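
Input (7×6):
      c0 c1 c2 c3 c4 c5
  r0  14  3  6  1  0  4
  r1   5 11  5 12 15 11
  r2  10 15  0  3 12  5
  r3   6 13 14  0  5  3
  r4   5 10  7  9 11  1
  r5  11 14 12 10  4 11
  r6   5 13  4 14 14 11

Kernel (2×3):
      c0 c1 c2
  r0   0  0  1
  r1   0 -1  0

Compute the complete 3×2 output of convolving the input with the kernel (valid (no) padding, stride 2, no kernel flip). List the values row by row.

-5 -12
-13 12
-7 1

Output[0,0]: The receptive field on the input at this output position is [14 3 6 / 5 11 5]. Elementwise product with the kernel and sum: 6·1 + 11·-1.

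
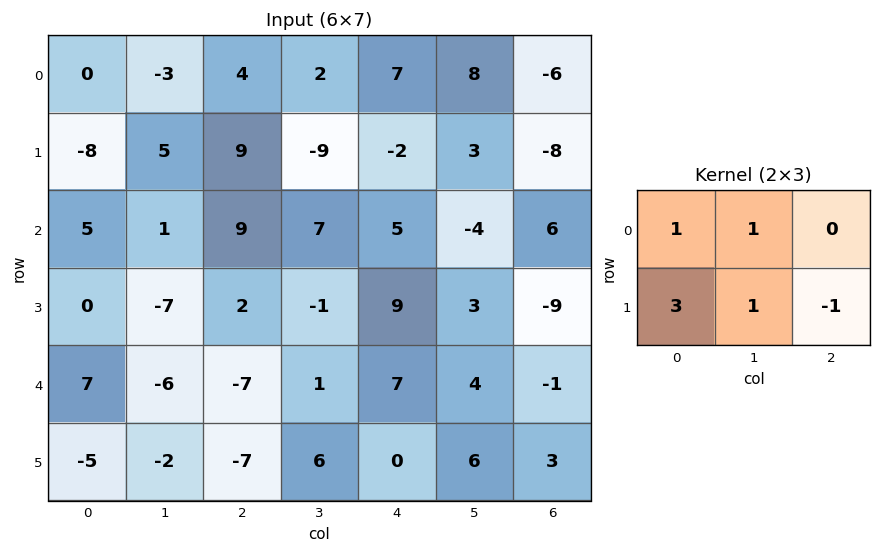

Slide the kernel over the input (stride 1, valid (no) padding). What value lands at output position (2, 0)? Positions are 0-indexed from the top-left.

-3

The receptive field on the input at this output position is [5 1 9 / 0 -7 2]. Elementwise product with the kernel and sum: 5·1 + 1·1 + 0·3 + -7·1 + 2·-1.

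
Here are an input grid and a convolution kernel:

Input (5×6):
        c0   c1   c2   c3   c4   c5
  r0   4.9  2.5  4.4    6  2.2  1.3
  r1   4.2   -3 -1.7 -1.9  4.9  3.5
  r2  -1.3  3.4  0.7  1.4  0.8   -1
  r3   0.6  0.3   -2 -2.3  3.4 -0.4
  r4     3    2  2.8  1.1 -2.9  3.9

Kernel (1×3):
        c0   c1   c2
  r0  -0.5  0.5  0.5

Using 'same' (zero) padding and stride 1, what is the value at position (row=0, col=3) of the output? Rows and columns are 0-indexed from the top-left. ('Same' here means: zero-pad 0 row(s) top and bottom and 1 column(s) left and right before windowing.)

The receptive field on the zero-padded input at this output position is [4.4 6 2.2]. Elementwise product with the kernel and sum: 4.4·-0.5 + 6·0.5 + 2.2·0.5.

1.9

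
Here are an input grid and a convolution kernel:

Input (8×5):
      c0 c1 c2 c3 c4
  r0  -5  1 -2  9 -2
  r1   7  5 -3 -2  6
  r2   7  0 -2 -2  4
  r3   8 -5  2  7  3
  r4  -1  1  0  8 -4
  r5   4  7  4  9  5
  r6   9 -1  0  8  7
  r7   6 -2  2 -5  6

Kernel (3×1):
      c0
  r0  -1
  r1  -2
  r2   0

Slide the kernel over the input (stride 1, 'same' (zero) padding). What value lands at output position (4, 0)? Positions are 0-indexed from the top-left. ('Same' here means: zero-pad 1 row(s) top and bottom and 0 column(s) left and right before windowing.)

-6

The receptive field on the zero-padded input at this output position is [8 / -1 / 4]. Elementwise product with the kernel and sum: 8·-1 + -1·-2.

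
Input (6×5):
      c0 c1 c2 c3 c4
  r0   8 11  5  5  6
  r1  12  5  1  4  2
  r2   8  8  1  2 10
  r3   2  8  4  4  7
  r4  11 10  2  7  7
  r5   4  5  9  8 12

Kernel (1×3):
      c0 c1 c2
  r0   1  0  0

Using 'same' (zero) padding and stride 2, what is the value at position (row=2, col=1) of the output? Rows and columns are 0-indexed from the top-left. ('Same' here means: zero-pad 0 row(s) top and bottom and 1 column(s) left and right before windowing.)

10

The receptive field on the zero-padded input at this output position is [10 2 7]. Elementwise product with the kernel and sum: 10·1.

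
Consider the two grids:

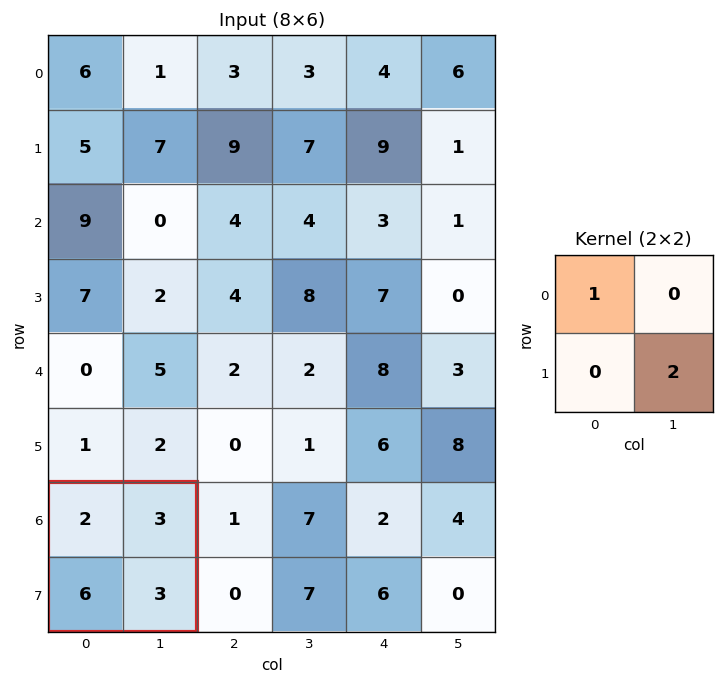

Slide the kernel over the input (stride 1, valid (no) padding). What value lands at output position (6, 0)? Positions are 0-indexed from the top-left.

The receptive field on the input at this output position is [2 3 / 6 3]. Elementwise product with the kernel and sum: 2·1 + 3·2.

8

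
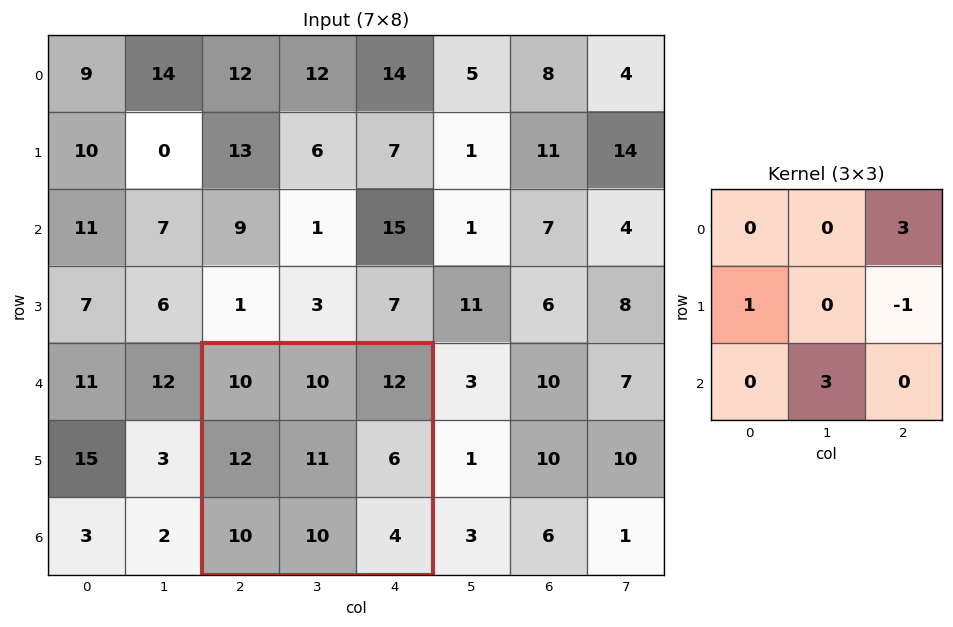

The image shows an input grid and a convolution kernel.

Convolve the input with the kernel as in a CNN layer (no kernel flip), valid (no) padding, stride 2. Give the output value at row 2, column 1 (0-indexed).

72

The receptive field on the input at this output position is [10 10 12 / 12 11 6 / 10 10 4]. Elementwise product with the kernel and sum: 12·3 + 12·1 + 6·-1 + 10·3.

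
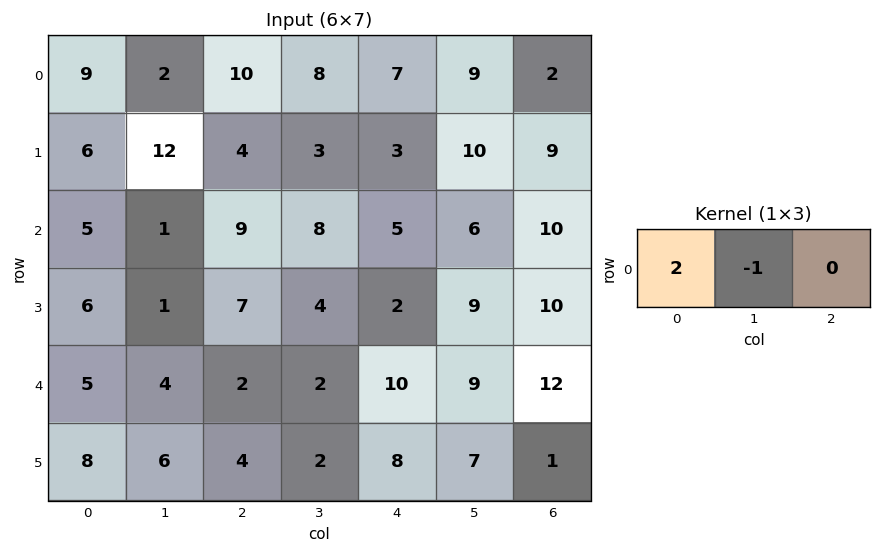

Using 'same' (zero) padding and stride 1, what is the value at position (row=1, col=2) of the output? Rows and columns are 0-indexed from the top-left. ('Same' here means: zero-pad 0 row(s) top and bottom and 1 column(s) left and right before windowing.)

20

The receptive field on the zero-padded input at this output position is [12 4 3]. Elementwise product with the kernel and sum: 12·2 + 4·-1.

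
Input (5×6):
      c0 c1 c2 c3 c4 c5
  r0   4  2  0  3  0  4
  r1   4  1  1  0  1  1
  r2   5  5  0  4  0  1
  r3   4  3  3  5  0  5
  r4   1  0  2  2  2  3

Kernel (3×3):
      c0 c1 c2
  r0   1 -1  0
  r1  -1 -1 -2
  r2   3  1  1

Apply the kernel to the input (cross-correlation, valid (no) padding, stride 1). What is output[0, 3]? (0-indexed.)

13

The receptive field on the input at this output position is [3 0 4 / 0 1 1 / 4 0 1]. Elementwise product with the kernel and sum: 3·1 + 0·-1 + 0·-1 + 1·-1 + 1·-2 + 4·3 + 0·1 + 1·1.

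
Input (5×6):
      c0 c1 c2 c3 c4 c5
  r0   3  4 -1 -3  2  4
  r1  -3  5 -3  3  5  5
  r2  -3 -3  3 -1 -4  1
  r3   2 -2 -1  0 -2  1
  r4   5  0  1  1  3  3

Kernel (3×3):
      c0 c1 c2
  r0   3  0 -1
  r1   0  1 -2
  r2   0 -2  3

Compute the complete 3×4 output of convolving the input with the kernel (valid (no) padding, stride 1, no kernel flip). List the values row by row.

Output[0,0]: The receptive field on the input at this output position is [3 4 -1 / -3 5 -3 / -3 -3 3]. Elementwise product with the kernel and sum: 3·3 + -1·-1 + 5·1 + -3·-2 + -3·-2 + 3·3.
Output[0,1]: The receptive field on the input at this output position is [4 -1 -3 / 5 -3 3 / -3 3 -1]. Elementwise product with the kernel and sum: 4·3 + -3·-1 + -3·1 + 3·-2 + 3·-2 + -1·3.

36 -3 -22 -7
-14 19 -13 5
-9 -8 24 -5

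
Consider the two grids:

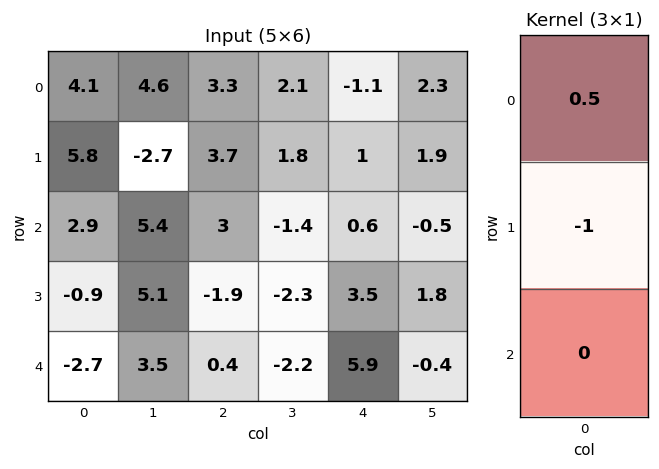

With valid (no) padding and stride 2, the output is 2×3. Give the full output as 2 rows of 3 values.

-3.75 -2.05 -1.55
2.35 3.4 -3.2

Output[0,0]: The receptive field on the input at this output position is [4.1 / 5.8 / 2.9]. Elementwise product with the kernel and sum: 4.1·0.5 + 5.8·-1.
Output[0,1]: The receptive field on the input at this output position is [3.3 / 3.7 / 3]. Elementwise product with the kernel and sum: 3.3·0.5 + 3.7·-1.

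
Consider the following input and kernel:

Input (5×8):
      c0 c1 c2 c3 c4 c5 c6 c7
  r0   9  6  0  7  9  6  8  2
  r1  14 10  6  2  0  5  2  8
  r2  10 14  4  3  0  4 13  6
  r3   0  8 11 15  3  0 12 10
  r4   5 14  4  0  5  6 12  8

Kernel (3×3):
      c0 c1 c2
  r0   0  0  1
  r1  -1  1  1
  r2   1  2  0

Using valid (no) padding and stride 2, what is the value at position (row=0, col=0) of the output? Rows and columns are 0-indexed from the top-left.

The receptive field on the input at this output position is [9 6 0 / 14 10 6 / 10 14 4]. Elementwise product with the kernel and sum: 0·1 + 14·-1 + 10·1 + 6·1 + 10·1 + 14·2.

40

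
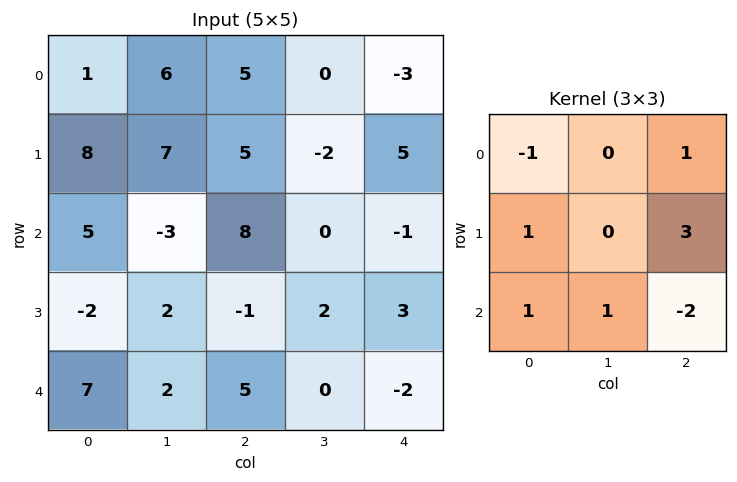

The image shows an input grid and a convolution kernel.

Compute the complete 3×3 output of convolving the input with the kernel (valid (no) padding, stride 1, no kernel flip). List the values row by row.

Output[0,0]: The receptive field on the input at this output position is [1 6 5 / 8 7 5 / 5 -3 8]. Elementwise product with the kernel and sum: 1·-1 + 5·1 + 8·1 + 5·3 + 5·1 + -3·1 + 8·-2.
Output[0,1]: The receptive field on the input at this output position is [6 5 0 / 7 5 -2 / -3 8 0]. Elementwise product with the kernel and sum: 6·-1 + 0·1 + 7·1 + -2·3 + -3·1 + 8·1 + 0·-2.

13 0 22
28 -15 0
-3 18 8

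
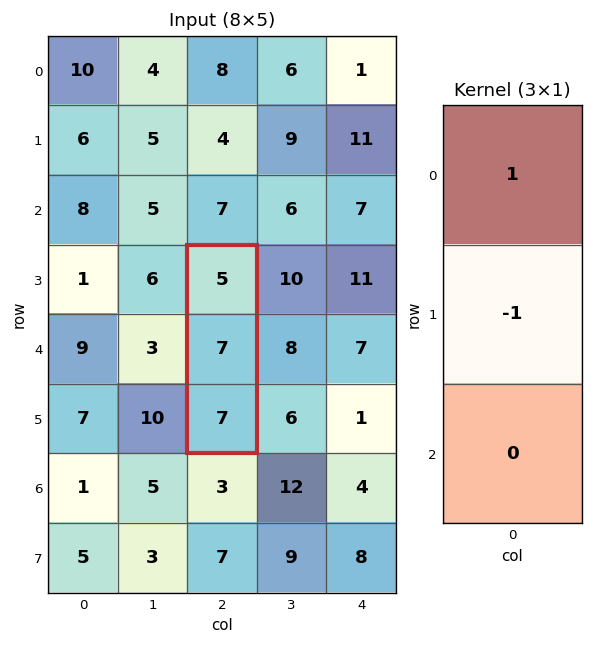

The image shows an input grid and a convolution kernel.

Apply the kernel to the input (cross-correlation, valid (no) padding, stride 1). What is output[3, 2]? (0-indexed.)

-2

The receptive field on the input at this output position is [5 / 7 / 7]. Elementwise product with the kernel and sum: 5·1 + 7·-1.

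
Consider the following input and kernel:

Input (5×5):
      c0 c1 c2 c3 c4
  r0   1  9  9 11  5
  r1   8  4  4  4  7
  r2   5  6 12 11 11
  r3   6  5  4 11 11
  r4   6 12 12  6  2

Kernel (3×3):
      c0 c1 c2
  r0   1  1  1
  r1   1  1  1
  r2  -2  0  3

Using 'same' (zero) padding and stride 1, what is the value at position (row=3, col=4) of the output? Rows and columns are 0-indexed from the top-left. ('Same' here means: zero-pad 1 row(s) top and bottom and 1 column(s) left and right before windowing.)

The receptive field on the zero-padded input at this output position is [11 11 0 / 11 11 0 / 6 2 0]. Elementwise product with the kernel and sum: 11·1 + 11·1 + 0·1 + 11·1 + 11·1 + 0·1 + 6·-2 + 0·3.

32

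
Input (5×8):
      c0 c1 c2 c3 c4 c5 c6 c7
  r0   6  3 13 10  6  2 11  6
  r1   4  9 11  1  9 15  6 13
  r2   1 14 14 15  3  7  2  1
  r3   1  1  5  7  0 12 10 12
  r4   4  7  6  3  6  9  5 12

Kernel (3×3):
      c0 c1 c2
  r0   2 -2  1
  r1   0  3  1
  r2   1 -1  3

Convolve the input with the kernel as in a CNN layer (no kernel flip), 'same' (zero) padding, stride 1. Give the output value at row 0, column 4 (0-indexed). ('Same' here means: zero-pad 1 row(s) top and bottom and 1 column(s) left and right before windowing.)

The receptive field on the zero-padded input at this output position is [0 0 0 / 10 6 2 / 1 9 15]. Elementwise product with the kernel and sum: 0·2 + 0·-2 + 0·1 + 6·3 + 2·1 + 1·1 + 9·-1 + 15·3.

57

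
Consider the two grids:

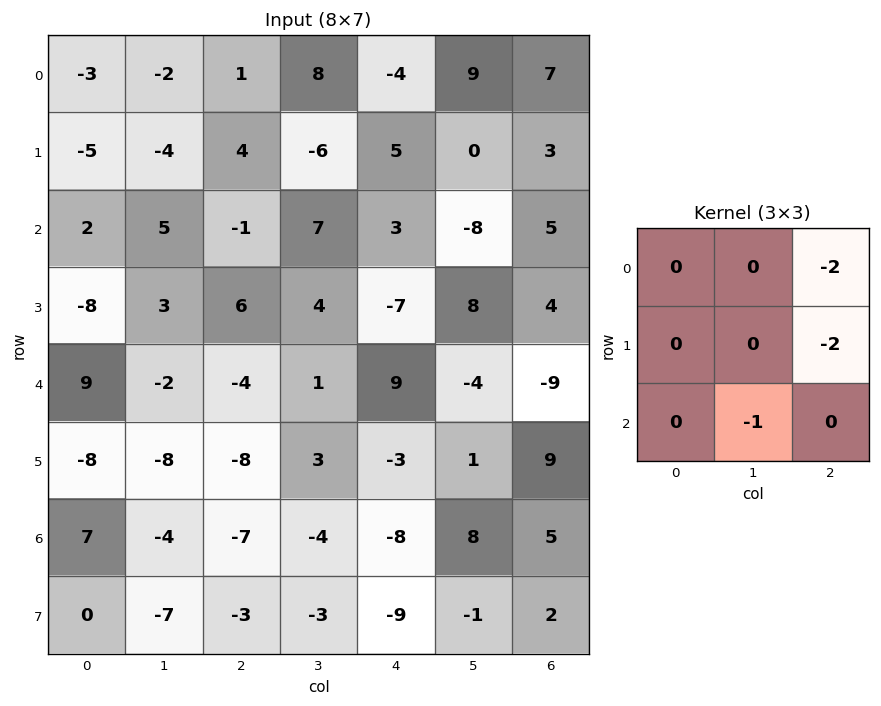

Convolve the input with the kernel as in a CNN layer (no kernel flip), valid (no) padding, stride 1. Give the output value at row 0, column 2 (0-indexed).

-9

The receptive field on the input at this output position is [1 8 -4 / 4 -6 5 / -1 7 3]. Elementwise product with the kernel and sum: -4·-2 + 5·-2 + 7·-1.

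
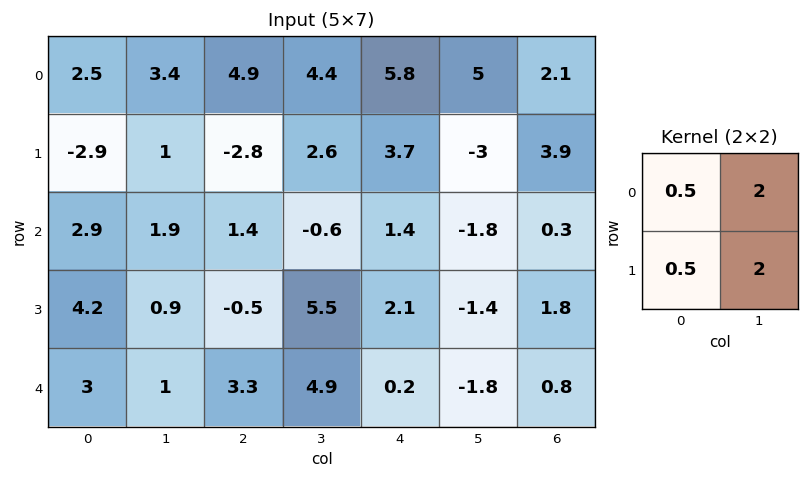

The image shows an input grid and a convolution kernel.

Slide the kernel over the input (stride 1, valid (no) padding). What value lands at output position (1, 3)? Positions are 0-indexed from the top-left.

11.2

The receptive field on the input at this output position is [2.6 3.7 / -0.6 1.4]. Elementwise product with the kernel and sum: 2.6·0.5 + 3.7·2 + -0.6·0.5 + 1.4·2.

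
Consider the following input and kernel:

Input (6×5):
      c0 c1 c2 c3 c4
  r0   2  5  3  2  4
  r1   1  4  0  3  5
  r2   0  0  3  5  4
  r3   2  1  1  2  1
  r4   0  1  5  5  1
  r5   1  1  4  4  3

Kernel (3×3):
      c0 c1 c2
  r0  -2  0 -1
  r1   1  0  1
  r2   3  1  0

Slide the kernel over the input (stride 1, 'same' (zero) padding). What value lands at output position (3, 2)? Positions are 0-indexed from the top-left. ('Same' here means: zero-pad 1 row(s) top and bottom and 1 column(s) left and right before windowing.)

The receptive field on the zero-padded input at this output position is [0 3 5 / 1 1 2 / 1 5 5]. Elementwise product with the kernel and sum: 0·-2 + 5·-1 + 1·1 + 2·1 + 1·3 + 5·1.

6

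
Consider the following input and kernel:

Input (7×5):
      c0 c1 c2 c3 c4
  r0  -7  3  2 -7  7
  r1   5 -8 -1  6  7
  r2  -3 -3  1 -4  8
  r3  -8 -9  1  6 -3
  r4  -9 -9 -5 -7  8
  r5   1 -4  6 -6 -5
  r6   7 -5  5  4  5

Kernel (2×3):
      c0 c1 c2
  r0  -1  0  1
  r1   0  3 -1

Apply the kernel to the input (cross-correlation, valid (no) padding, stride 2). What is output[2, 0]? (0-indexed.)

The receptive field on the input at this output position is [-9 -9 -5 / 1 -4 6]. Elementwise product with the kernel and sum: -9·-1 + -5·1 + -4·3 + 6·-1.

-14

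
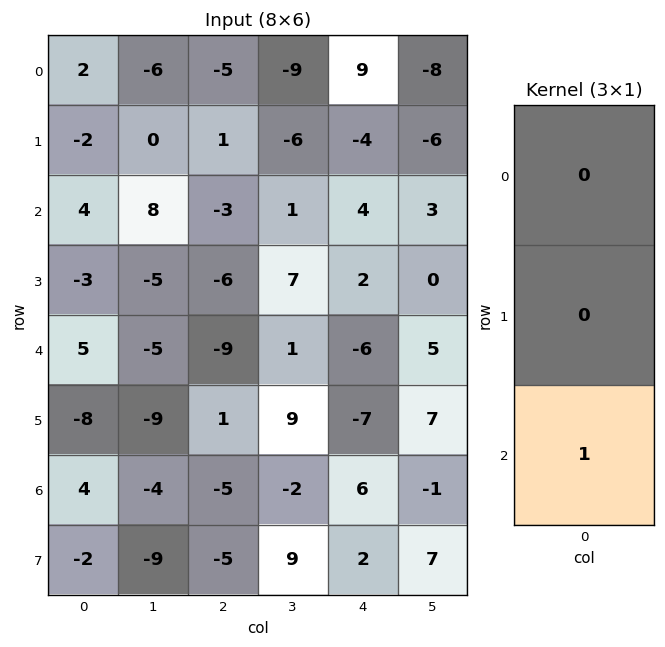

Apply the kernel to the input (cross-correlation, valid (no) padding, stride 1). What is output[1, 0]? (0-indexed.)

-3

The receptive field on the input at this output position is [-2 / 4 / -3]. Elementwise product with the kernel and sum: -3·1.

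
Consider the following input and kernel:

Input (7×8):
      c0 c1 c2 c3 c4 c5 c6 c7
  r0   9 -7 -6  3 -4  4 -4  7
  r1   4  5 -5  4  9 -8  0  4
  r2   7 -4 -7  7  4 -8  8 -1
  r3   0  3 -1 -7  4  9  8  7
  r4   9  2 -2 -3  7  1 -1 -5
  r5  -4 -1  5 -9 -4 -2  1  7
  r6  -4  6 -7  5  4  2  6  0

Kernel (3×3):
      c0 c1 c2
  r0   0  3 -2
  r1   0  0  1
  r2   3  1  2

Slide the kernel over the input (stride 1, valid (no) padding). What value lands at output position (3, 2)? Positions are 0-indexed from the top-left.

The receptive field on the input at this output position is [-1 -7 4 / -2 -3 7 / 5 -9 -4]. Elementwise product with the kernel and sum: -7·3 + 4·-2 + 7·1 + 5·3 + -9·1 + -4·2.

-24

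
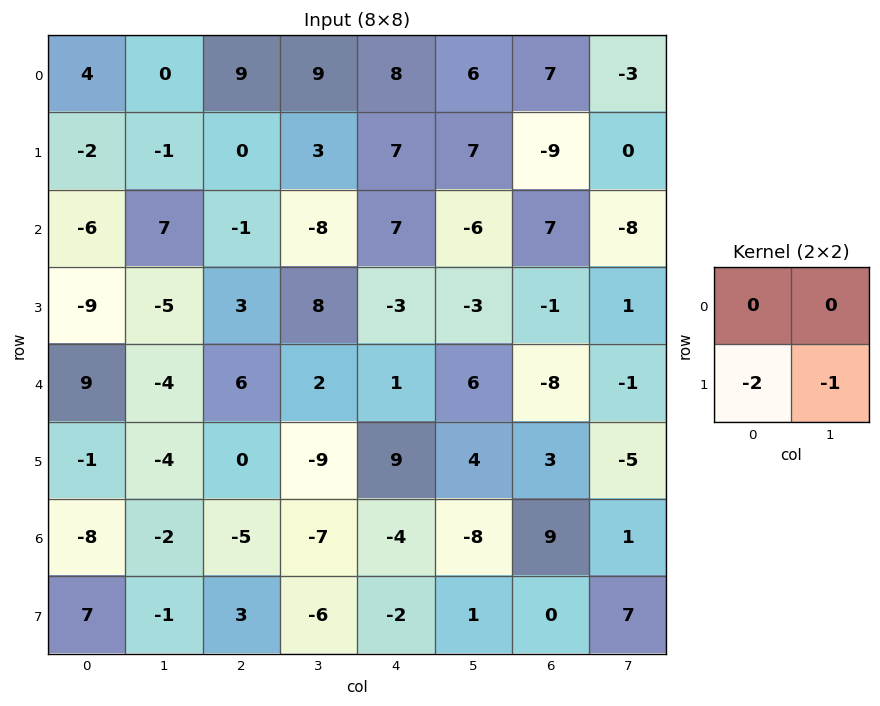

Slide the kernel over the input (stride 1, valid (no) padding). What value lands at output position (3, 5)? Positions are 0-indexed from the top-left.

The receptive field on the input at this output position is [-3 -1 / 6 -8]. Elementwise product with the kernel and sum: 6·-2 + -8·-1.

-4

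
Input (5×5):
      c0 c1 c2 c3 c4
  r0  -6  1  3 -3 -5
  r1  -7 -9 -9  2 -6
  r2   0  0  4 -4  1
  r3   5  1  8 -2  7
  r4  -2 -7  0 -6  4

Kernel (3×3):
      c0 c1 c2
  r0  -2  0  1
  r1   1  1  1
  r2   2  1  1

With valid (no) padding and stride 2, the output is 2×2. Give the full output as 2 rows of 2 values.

Output[0,0]: The receptive field on the input at this output position is [-6 1 3 / -7 -9 -9 / 0 0 4]. Elementwise product with the kernel and sum: -6·-2 + 3·1 + -7·1 + -9·1 + -9·1 + 0·2 + 0·1 + 4·1.

-6 -19
7 4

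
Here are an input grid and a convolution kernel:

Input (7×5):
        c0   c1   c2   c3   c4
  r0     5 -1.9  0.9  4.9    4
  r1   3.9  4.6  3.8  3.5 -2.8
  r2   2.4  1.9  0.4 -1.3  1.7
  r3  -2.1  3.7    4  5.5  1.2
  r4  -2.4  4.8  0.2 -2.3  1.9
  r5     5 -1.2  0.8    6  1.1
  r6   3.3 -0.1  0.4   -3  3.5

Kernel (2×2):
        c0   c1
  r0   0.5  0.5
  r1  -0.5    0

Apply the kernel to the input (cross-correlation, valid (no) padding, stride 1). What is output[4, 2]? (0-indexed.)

The receptive field on the input at this output position is [0.2 -2.3 / 0.8 6]. Elementwise product with the kernel and sum: 0.2·0.5 + -2.3·0.5 + 0.8·-0.5.

-1.45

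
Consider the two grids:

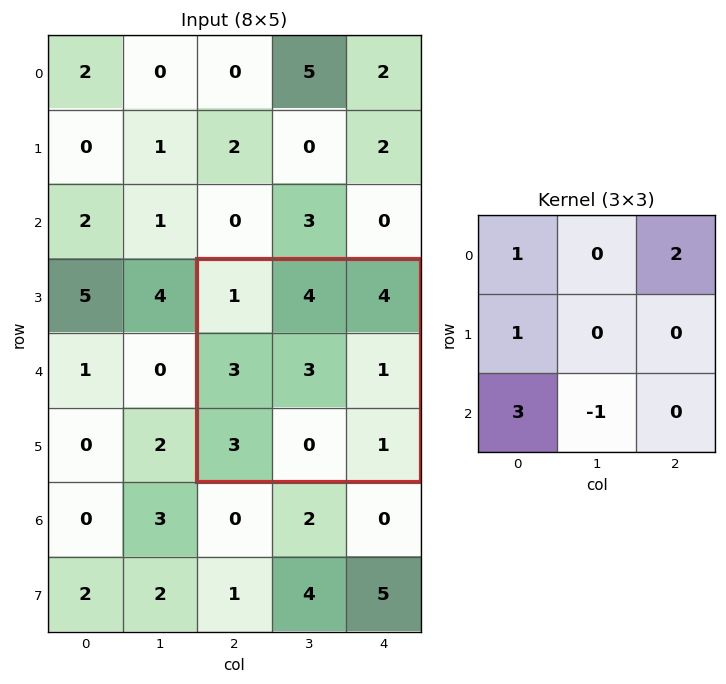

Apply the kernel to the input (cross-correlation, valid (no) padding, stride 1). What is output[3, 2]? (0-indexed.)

The receptive field on the input at this output position is [1 4 4 / 3 3 1 / 3 0 1]. Elementwise product with the kernel and sum: 1·1 + 4·2 + 3·1 + 3·3 + 0·-1.

21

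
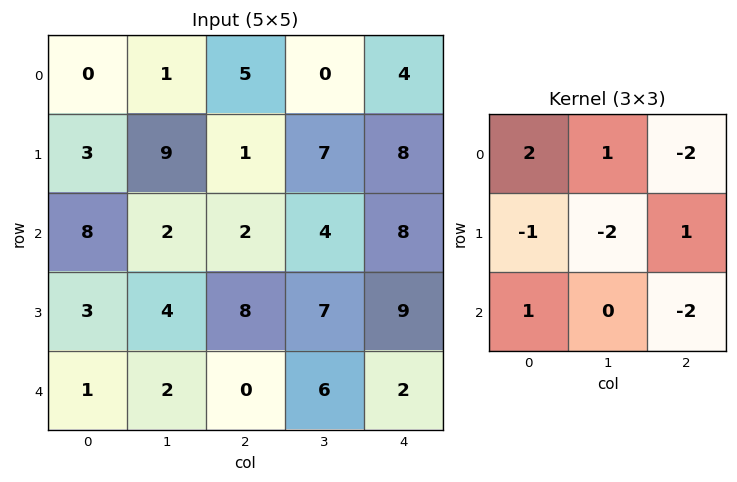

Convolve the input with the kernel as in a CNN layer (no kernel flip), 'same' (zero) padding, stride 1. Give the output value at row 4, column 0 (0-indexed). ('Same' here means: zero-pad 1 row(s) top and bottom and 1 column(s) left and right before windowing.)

-5

The receptive field on the zero-padded input at this output position is [0 3 4 / 0 1 2 / 0 0 0]. Elementwise product with the kernel and sum: 0·2 + 3·1 + 4·-2 + 0·-1 + 1·-2 + 2·1 + 0·1 + 0·-2.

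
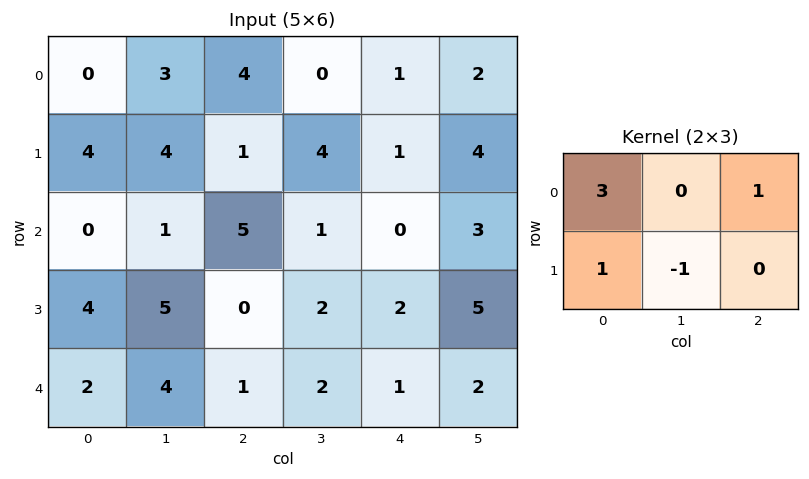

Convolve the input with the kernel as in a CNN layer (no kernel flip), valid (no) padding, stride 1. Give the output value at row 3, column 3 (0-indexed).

The receptive field on the input at this output position is [2 2 5 / 2 1 2]. Elementwise product with the kernel and sum: 2·3 + 5·1 + 2·1 + 1·-1.

12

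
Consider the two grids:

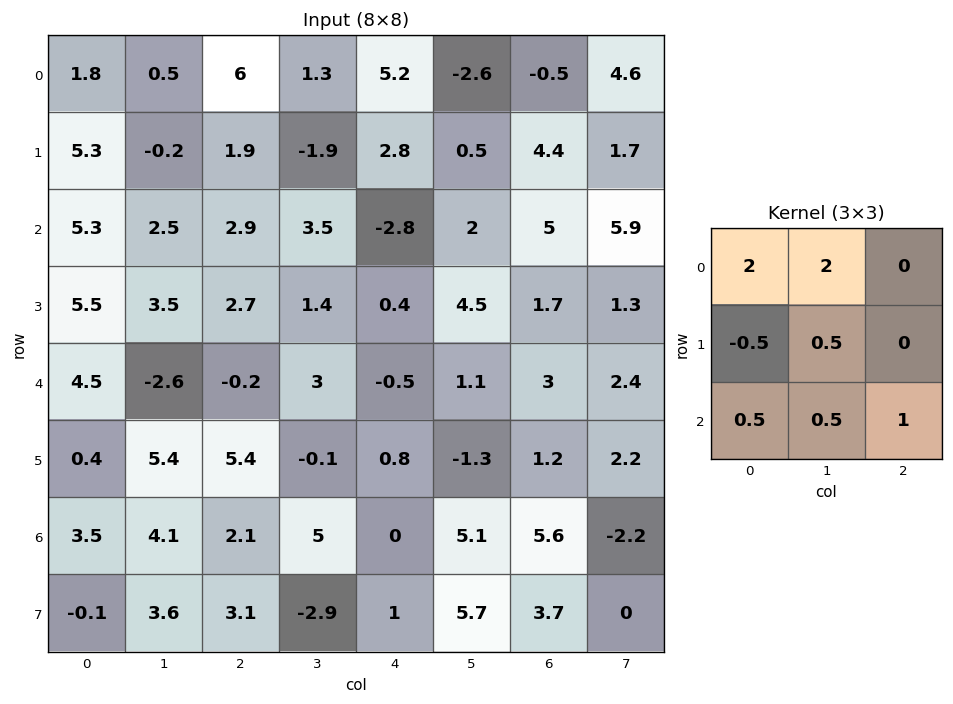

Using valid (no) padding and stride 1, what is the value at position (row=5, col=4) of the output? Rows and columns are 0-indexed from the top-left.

8.6

The receptive field on the input at this output position is [0.8 -1.3 1.2 / 0 5.1 5.6 / 1 5.7 3.7]. Elementwise product with the kernel and sum: 0.8·2 + -1.3·2 + 0·-0.5 + 5.1·0.5 + 1·0.5 + 5.7·0.5 + 3.7·1.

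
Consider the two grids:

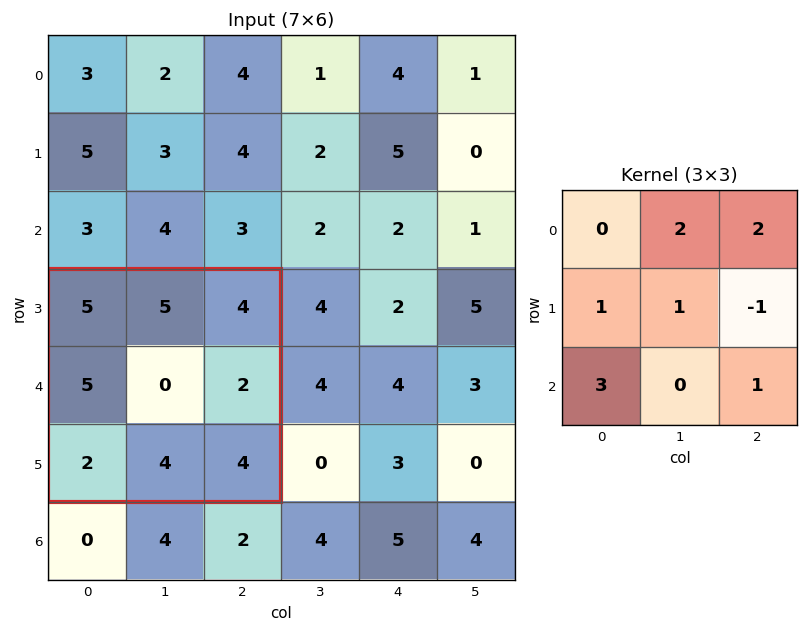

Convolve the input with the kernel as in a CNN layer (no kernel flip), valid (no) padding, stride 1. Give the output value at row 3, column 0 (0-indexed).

31

The receptive field on the input at this output position is [5 5 4 / 5 0 2 / 2 4 4]. Elementwise product with the kernel and sum: 5·2 + 4·2 + 5·1 + 0·1 + 2·-1 + 2·3 + 4·1.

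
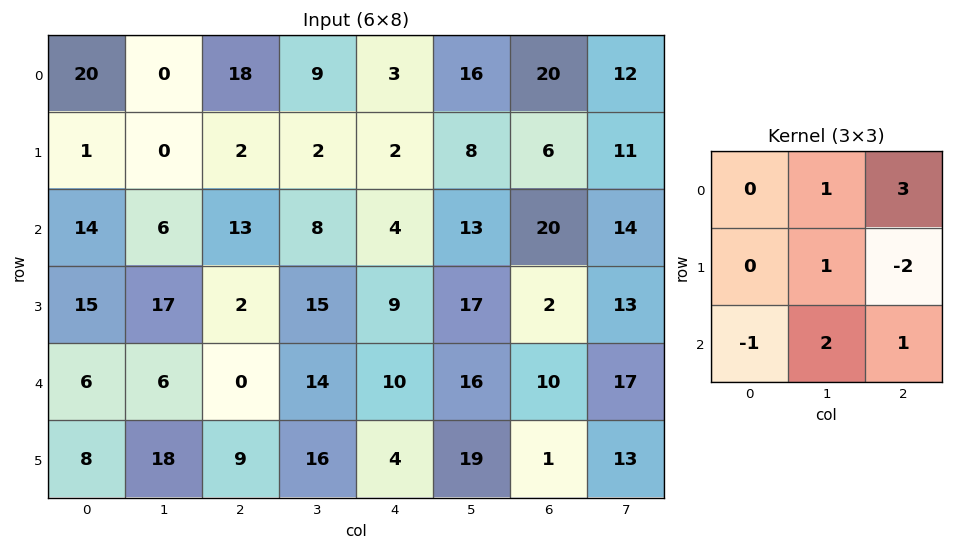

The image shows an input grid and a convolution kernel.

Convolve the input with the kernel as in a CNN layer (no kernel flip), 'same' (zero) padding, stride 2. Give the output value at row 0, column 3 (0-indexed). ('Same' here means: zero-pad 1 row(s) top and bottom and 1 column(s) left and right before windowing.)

11

The receptive field on the zero-padded input at this output position is [0 0 0 / 16 20 12 / 8 6 11]. Elementwise product with the kernel and sum: 0·1 + 0·3 + 20·1 + 12·-2 + 8·-1 + 6·2 + 11·1.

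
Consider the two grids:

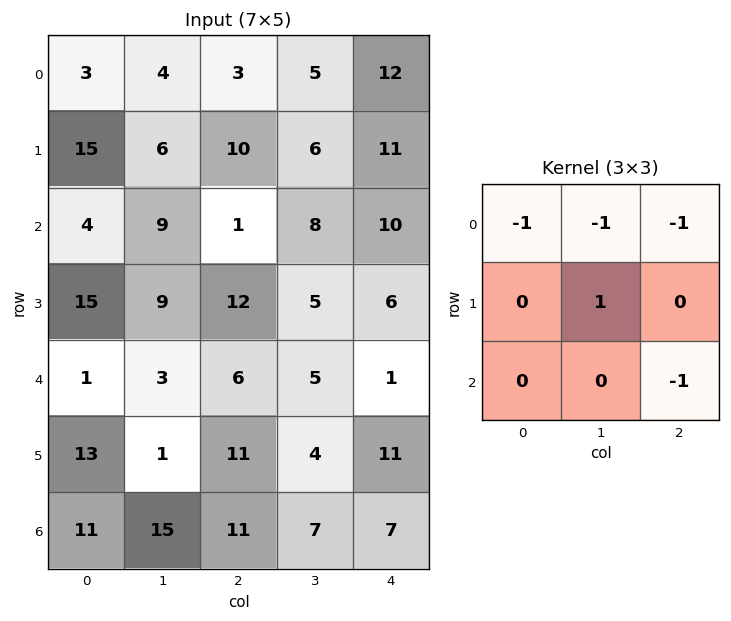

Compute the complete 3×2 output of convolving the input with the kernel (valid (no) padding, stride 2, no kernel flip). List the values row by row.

Output[0,0]: The receptive field on the input at this output position is [3 4 3 / 15 6 10 / 4 9 1]. Elementwise product with the kernel and sum: 3·-1 + 4·-1 + 3·-1 + 6·1 + 1·-1.

-5 -24
-11 -15
-20 -15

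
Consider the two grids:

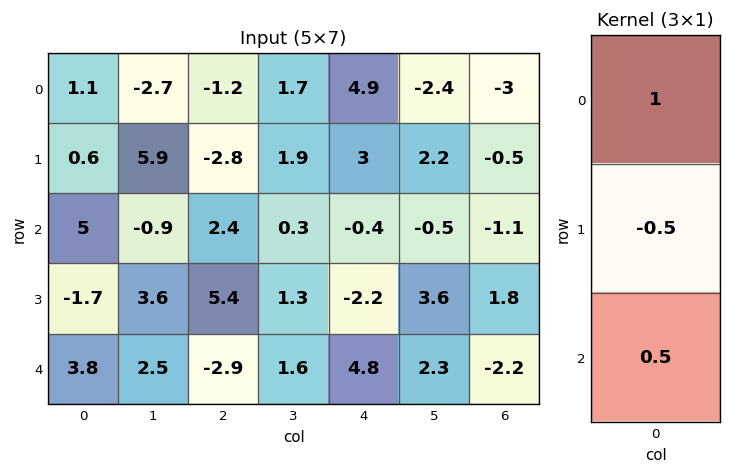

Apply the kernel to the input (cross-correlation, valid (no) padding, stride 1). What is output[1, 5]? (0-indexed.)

The receptive field on the input at this output position is [2.2 / -0.5 / 3.6]. Elementwise product with the kernel and sum: 2.2·1 + -0.5·-0.5 + 3.6·0.5.

4.25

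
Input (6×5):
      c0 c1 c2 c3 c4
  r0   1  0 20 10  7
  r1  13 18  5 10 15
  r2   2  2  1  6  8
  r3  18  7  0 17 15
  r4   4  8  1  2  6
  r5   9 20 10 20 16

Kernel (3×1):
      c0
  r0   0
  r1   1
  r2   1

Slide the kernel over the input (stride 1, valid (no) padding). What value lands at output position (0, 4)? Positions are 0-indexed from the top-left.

23

The receptive field on the input at this output position is [7 / 15 / 8]. Elementwise product with the kernel and sum: 15·1 + 8·1.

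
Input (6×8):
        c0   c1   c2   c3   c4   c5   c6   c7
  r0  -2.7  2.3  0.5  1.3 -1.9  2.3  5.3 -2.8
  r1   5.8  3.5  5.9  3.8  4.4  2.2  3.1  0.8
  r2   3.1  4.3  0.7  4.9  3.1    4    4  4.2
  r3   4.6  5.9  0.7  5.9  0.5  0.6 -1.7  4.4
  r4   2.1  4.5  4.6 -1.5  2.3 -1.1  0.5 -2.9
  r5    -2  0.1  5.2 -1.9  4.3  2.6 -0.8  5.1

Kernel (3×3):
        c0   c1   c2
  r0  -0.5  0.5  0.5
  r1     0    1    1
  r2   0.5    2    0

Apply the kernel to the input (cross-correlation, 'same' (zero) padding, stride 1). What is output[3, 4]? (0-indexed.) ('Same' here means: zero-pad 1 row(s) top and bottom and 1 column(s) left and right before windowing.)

The receptive field on the zero-padded input at this output position is [4.9 3.1 4 / 5.9 0.5 0.6 / -1.5 2.3 -1.1]. Elementwise product with the kernel and sum: 4.9·-0.5 + 3.1·0.5 + 4·0.5 + 0.5·1 + 0.6·1 + -1.5·0.5 + 2.3·2.

6.05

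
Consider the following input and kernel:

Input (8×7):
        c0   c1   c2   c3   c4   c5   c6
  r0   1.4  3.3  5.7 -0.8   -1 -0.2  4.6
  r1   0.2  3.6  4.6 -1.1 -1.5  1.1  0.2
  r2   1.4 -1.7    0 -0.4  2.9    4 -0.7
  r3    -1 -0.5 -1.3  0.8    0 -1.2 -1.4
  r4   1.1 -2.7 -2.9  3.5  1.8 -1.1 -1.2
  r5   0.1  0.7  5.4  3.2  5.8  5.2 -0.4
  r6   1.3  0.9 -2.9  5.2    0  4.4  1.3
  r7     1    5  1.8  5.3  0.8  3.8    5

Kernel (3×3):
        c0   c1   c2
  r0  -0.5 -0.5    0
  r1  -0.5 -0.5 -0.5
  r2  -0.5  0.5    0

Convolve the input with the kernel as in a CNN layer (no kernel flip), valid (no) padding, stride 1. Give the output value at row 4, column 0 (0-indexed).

The receptive field on the input at this output position is [1.1 -2.7 -2.9 / 0.1 0.7 5.4 / 1.3 0.9 -2.9]. Elementwise product with the kernel and sum: 1.1·-0.5 + -2.7·-0.5 + 0.1·-0.5 + 0.7·-0.5 + 5.4·-0.5 + 1.3·-0.5 + 0.9·0.5.

-2.5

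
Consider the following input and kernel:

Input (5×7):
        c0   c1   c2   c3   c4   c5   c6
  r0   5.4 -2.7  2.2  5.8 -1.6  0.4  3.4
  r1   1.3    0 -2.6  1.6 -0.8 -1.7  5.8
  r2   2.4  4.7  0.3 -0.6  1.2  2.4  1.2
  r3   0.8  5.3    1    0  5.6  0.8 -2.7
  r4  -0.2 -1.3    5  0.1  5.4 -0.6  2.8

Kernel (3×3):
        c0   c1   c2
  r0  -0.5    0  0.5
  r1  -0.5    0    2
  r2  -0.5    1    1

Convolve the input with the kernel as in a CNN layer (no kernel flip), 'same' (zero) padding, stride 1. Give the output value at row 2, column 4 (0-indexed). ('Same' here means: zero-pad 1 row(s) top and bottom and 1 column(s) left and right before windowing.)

The receptive field on the zero-padded input at this output position is [1.6 -0.8 -1.7 / -0.6 1.2 2.4 / 0 5.6 0.8]. Elementwise product with the kernel and sum: 1.6·-0.5 + -1.7·0.5 + -0.6·-0.5 + 2.4·2 + 0·-0.5 + 5.6·1 + 0.8·1.

9.85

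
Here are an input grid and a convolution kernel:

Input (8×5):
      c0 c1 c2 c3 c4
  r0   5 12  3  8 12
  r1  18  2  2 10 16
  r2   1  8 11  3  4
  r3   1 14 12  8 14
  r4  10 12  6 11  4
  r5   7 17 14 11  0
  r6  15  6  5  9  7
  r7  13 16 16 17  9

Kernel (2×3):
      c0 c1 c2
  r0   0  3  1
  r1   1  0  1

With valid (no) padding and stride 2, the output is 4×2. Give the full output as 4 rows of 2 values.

59 54
48 39
63 51
52 59

Output[0,0]: The receptive field on the input at this output position is [5 12 3 / 18 2 2]. Elementwise product with the kernel and sum: 12·3 + 3·1 + 18·1 + 2·1.
Output[0,1]: The receptive field on the input at this output position is [3 8 12 / 2 10 16]. Elementwise product with the kernel and sum: 8·3 + 12·1 + 2·1 + 16·1.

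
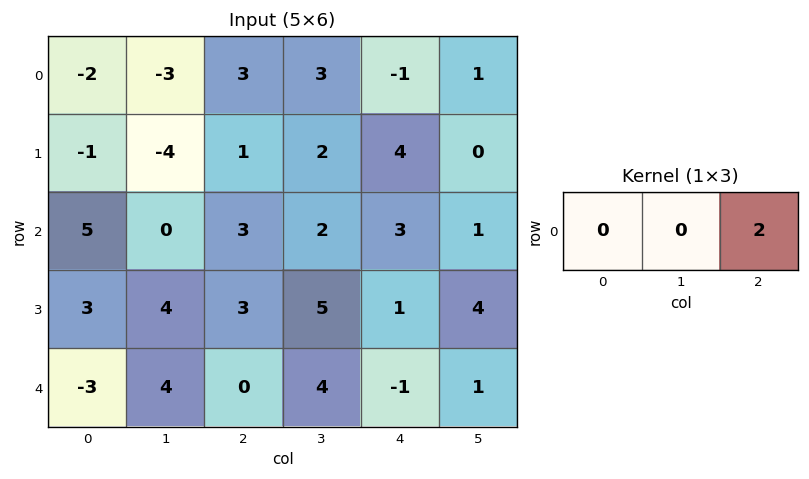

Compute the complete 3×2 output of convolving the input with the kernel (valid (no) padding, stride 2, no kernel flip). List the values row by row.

6 -2
6 6
0 -2

Output[0,0]: The receptive field on the input at this output position is [-2 -3 3]. Elementwise product with the kernel and sum: 3·2.
Output[0,1]: The receptive field on the input at this output position is [3 3 -1]. Elementwise product with the kernel and sum: -1·2.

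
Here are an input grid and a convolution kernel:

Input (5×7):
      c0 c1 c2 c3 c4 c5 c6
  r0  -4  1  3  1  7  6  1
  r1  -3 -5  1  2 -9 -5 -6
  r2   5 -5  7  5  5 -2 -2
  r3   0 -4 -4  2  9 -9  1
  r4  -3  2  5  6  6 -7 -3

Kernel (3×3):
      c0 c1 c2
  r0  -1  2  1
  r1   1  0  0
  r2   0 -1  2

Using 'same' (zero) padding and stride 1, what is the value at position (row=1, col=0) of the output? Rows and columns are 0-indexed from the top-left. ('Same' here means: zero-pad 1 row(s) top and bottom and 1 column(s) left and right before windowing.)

-22

The receptive field on the zero-padded input at this output position is [0 -4 1 / 0 -3 -5 / 0 5 -5]. Elementwise product with the kernel and sum: 0·-1 + -4·2 + 1·1 + 0·1 + 5·-1 + -5·2.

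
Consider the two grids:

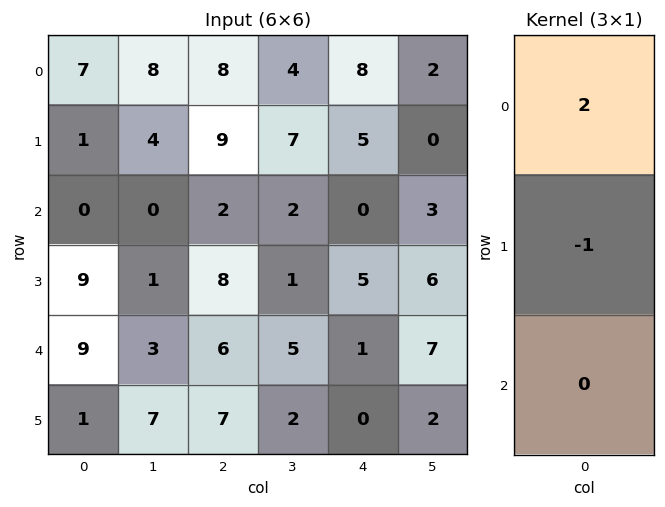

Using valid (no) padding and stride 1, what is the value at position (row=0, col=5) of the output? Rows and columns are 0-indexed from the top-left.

4

The receptive field on the input at this output position is [2 / 0 / 3]. Elementwise product with the kernel and sum: 2·2 + 0·-1.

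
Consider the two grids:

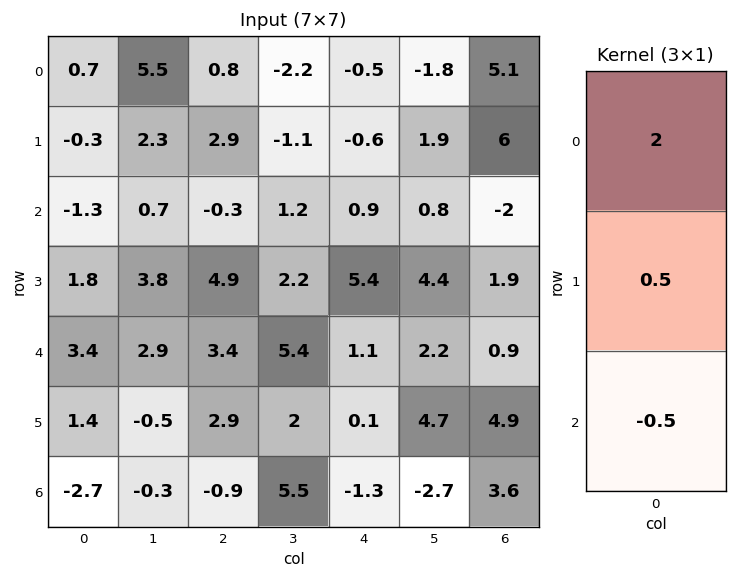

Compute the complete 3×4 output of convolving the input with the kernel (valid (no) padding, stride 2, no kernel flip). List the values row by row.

Output[0,0]: The receptive field on the input at this output position is [0.7 / -0.3 / -1.3]. Elementwise product with the kernel and sum: 0.7·2 + -0.3·0.5 + -1.3·-0.5.
Output[0,1]: The receptive field on the input at this output position is [0.8 / 2.9 / -0.3]. Elementwise product with the kernel and sum: 0.8·2 + 2.9·0.5 + -0.3·-0.5.

1.9 3.2 -1.75 14.2
-3.4 0.15 3.95 -3.5
8.85 8.7 2.9 2.45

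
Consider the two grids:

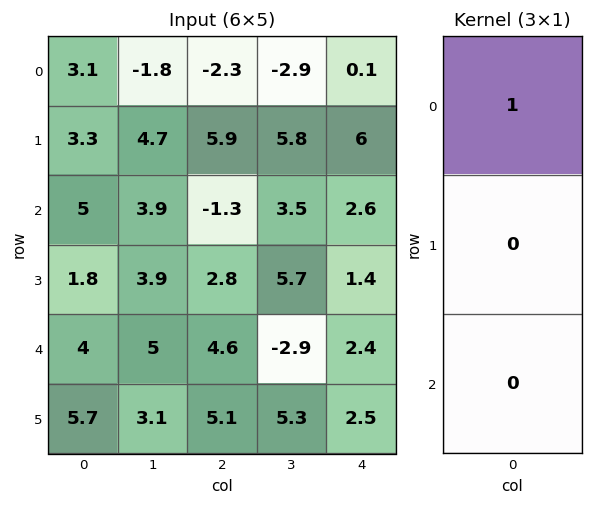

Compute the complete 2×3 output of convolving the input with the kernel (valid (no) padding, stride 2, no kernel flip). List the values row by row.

3.1 -2.3 0.1
5 -1.3 2.6

Output[0,0]: The receptive field on the input at this output position is [3.1 / 3.3 / 5]. Elementwise product with the kernel and sum: 3.1·1.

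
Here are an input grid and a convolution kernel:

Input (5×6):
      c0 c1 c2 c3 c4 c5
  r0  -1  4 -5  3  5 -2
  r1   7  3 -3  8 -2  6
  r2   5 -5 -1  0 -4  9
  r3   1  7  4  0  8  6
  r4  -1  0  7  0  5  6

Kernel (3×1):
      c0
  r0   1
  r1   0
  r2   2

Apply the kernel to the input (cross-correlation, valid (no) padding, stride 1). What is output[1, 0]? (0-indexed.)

The receptive field on the input at this output position is [7 / 5 / 1]. Elementwise product with the kernel and sum: 7·1 + 1·2.

9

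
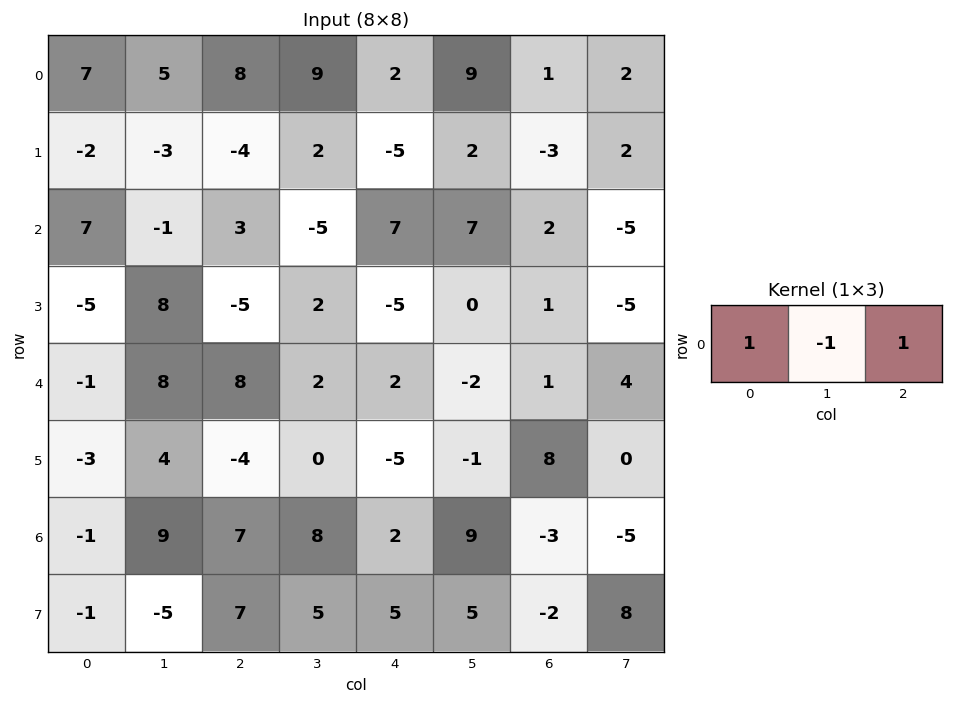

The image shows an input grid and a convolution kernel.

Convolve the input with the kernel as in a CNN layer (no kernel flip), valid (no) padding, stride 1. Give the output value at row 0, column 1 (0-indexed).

The receptive field on the input at this output position is [5 8 9]. Elementwise product with the kernel and sum: 5·1 + 8·-1 + 9·1.

6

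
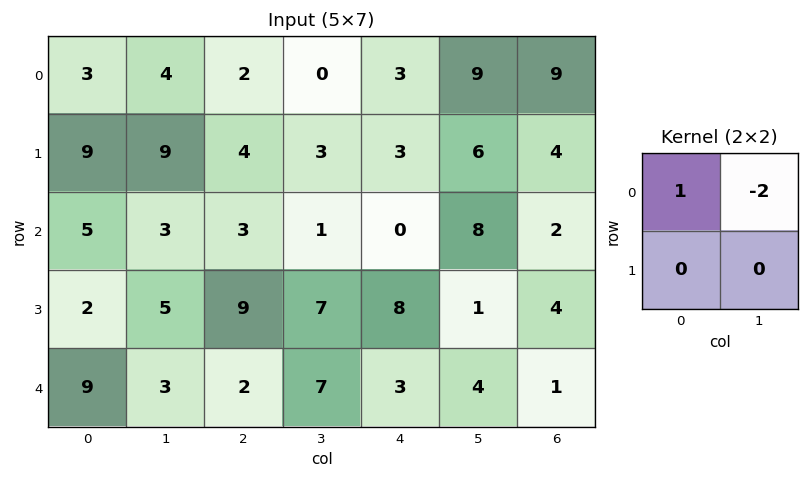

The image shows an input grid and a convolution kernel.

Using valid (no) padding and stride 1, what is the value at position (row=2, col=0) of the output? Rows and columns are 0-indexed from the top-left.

-1

The receptive field on the input at this output position is [5 3 / 2 5]. Elementwise product with the kernel and sum: 5·1 + 3·-2.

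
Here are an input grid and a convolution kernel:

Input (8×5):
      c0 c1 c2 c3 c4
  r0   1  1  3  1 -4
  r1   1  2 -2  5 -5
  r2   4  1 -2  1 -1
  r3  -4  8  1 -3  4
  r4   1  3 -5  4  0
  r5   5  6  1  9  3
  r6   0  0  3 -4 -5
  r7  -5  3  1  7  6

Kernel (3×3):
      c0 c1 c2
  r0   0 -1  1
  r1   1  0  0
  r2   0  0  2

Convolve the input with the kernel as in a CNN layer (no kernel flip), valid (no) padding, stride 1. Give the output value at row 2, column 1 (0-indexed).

19

The receptive field on the input at this output position is [1 -2 1 / 8 1 -3 / 3 -5 4]. Elementwise product with the kernel and sum: -2·-1 + 1·1 + 8·1 + 4·2.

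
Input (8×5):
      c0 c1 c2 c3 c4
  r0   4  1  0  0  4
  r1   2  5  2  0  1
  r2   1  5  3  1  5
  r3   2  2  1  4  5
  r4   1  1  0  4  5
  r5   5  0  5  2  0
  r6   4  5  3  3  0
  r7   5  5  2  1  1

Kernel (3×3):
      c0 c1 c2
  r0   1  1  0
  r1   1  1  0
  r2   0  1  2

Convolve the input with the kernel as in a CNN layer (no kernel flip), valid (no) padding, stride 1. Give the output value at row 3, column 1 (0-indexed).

13

The receptive field on the input at this output position is [2 1 4 / 1 0 4 / 0 5 2]. Elementwise product with the kernel and sum: 2·1 + 1·1 + 1·1 + 0·1 + 5·1 + 2·2.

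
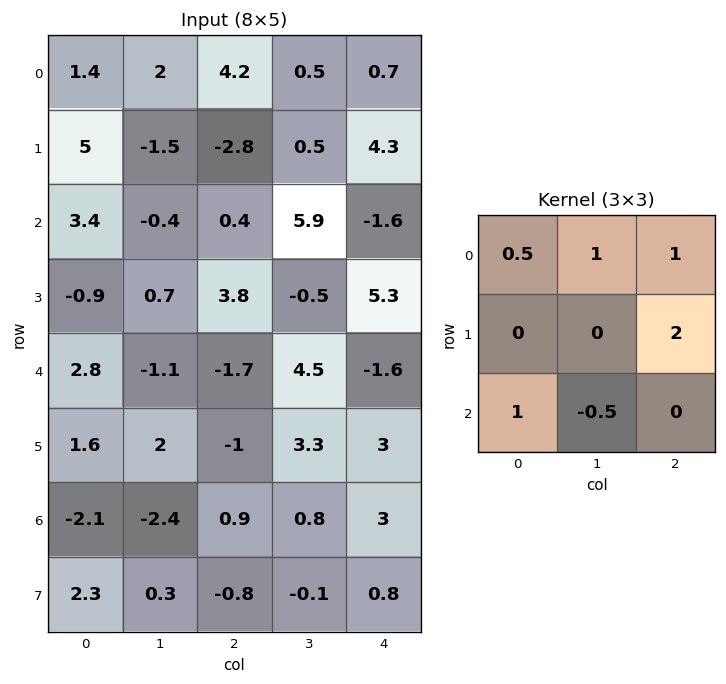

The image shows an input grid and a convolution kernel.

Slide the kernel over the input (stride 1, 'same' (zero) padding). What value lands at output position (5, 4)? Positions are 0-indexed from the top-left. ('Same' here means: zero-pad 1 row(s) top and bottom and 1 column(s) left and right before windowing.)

-0.05

The receptive field on the zero-padded input at this output position is [4.5 -1.6 0 / 3.3 3 0 / 0.8 3 0]. Elementwise product with the kernel and sum: 4.5·0.5 + -1.6·1 + 0·1 + 0·2 + 0.8·1 + 3·-0.5.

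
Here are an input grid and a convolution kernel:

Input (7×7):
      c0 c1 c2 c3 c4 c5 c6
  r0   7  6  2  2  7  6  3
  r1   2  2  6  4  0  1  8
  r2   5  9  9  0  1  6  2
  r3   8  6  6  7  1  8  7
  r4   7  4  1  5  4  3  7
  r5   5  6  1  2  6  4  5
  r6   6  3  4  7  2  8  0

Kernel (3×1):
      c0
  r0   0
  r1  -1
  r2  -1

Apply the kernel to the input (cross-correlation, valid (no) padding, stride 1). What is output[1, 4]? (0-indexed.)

-2

The receptive field on the input at this output position is [0 / 1 / 1]. Elementwise product with the kernel and sum: 1·-1 + 1·-1.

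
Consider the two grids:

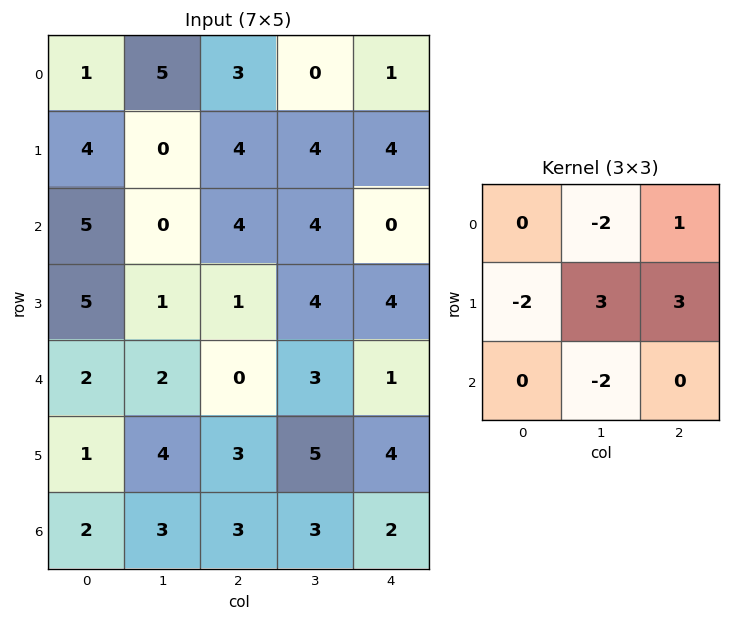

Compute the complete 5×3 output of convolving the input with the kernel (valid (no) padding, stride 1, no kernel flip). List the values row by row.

Output[0,0]: The receptive field on the input at this output position is [1 5 3 / 4 0 4 / 5 0 4]. Elementwise product with the kernel and sum: 5·-2 + 3·1 + 4·-2 + 0·3 + 4·3 + 0·-2.

-3 10 9
4 18 -8
-4 9 8
-7 1 -2
9 13 10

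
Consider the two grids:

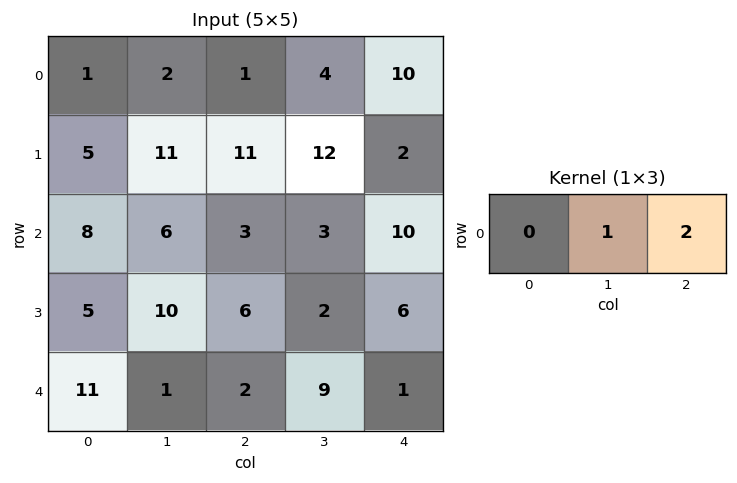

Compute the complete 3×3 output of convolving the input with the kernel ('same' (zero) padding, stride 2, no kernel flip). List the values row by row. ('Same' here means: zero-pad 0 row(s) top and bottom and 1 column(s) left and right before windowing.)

5 9 10
20 9 10
13 20 1

Output[0,0]: The receptive field on the zero-padded input at this output position is [0 1 2]. Elementwise product with the kernel and sum: 1·1 + 2·2.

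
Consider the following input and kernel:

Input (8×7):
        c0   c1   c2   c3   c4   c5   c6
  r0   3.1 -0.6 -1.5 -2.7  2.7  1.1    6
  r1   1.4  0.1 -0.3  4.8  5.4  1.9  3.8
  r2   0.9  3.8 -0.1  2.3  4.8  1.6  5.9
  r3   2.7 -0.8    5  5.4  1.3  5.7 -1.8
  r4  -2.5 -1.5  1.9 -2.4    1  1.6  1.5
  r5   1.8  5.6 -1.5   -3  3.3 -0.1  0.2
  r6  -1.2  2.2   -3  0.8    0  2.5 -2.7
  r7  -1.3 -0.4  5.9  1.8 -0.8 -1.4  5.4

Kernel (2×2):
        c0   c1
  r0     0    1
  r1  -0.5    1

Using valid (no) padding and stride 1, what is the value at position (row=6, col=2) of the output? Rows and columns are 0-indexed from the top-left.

The receptive field on the input at this output position is [-3 0.8 / 5.9 1.8]. Elementwise product with the kernel and sum: 0.8·1 + 5.9·-0.5 + 1.8·1.

-0.35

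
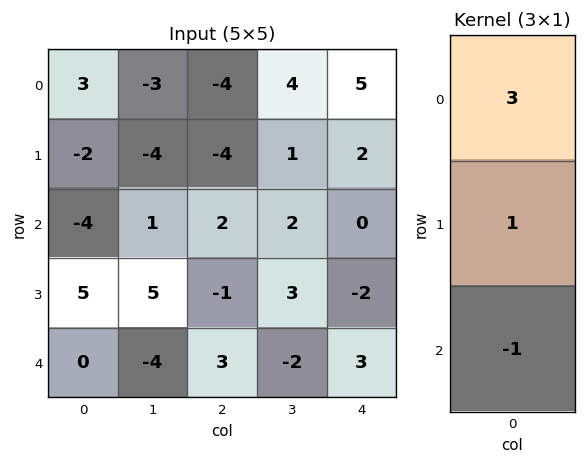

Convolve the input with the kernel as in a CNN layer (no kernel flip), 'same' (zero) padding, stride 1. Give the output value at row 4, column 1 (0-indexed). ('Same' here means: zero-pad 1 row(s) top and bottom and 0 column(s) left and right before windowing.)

The receptive field on the zero-padded input at this output position is [5 / -4 / 0]. Elementwise product with the kernel and sum: 5·3 + -4·1 + 0·-1.

11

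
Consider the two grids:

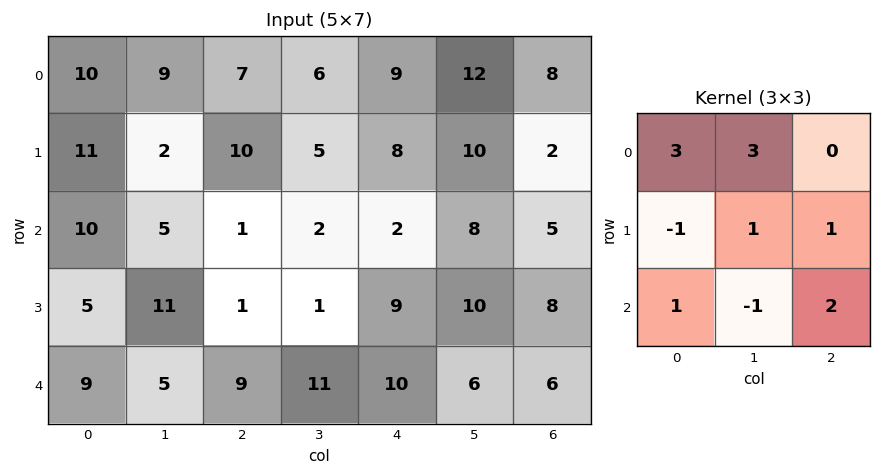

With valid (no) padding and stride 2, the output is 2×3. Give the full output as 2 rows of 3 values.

Output[0,0]: The receptive field on the input at this output position is [10 9 7 / 11 2 10 / 10 5 1]. Elementwise product with the kernel and sum: 10·3 + 9·3 + 11·-1 + 2·1 + 10·1 + 10·1 + 5·-1 + 1·2.

65 45 71
74 36 55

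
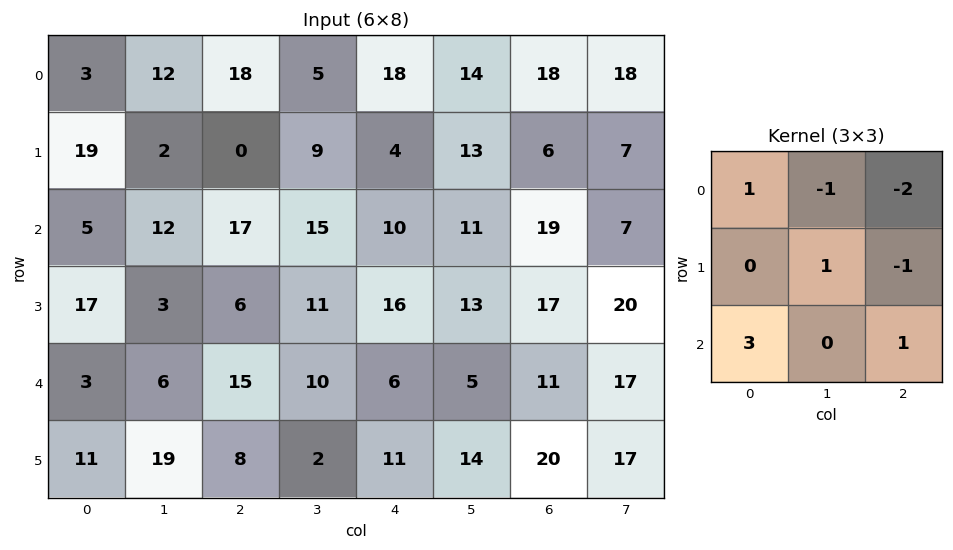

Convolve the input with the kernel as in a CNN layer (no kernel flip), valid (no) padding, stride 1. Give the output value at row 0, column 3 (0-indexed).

The receptive field on the input at this output position is [5 18 14 / 9 4 13 / 15 10 11]. Elementwise product with the kernel and sum: 5·1 + 18·-1 + 14·-2 + 4·1 + 13·-1 + 15·3 + 11·1.

6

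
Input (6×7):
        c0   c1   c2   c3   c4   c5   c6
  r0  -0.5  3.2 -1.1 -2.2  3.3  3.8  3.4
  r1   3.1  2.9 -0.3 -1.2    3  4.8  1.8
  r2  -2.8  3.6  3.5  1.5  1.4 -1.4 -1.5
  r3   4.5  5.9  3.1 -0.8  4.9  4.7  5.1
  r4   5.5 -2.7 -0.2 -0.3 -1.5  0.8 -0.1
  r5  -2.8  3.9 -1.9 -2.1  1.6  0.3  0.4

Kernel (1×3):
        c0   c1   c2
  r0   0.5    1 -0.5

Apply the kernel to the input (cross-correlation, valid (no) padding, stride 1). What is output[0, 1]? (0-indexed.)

The receptive field on the input at this output position is [3.2 -1.1 -2.2]. Elementwise product with the kernel and sum: 3.2·0.5 + -1.1·1 + -2.2·-0.5.

1.6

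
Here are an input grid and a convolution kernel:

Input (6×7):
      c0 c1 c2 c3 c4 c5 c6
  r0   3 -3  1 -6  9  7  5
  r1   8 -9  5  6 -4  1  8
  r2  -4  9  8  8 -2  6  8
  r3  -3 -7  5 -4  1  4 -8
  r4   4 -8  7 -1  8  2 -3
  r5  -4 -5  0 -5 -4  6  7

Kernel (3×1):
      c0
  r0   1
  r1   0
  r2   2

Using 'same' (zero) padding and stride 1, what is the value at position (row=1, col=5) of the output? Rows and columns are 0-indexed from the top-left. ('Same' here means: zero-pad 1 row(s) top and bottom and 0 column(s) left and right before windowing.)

19

The receptive field on the zero-padded input at this output position is [7 / 1 / 6]. Elementwise product with the kernel and sum: 7·1 + 6·2.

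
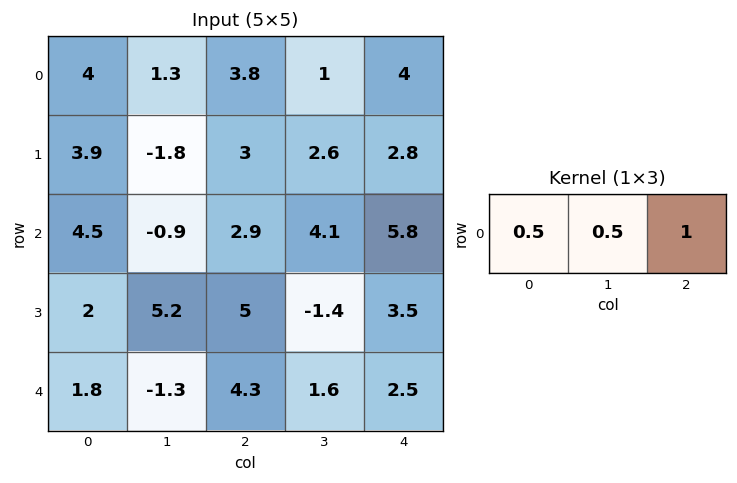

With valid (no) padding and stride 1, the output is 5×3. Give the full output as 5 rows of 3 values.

Output[0,0]: The receptive field on the input at this output position is [4 1.3 3.8]. Elementwise product with the kernel and sum: 4·0.5 + 1.3·0.5 + 3.8·1.
Output[0,1]: The receptive field on the input at this output position is [1.3 3.8 1]. Elementwise product with the kernel and sum: 1.3·0.5 + 3.8·0.5 + 1·1.

6.45 3.55 6.4
4.05 3.2 5.6
4.7 5.1 9.3
8.6 3.7 5.3
4.55 3.1 5.45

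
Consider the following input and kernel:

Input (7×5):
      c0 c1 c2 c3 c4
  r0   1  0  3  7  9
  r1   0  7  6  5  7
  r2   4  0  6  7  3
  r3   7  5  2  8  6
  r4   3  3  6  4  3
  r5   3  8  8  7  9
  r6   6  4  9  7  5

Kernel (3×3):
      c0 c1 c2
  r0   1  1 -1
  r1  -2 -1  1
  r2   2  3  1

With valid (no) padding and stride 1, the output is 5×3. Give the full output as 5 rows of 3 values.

11 6 27
30 33 22
2 23 31
45 38 37
27 30 37

Output[0,0]: The receptive field on the input at this output position is [1 0 3 / 0 7 6 / 4 0 6]. Elementwise product with the kernel and sum: 1·1 + 0·1 + 3·-1 + 0·-2 + 7·-1 + 6·1 + 4·2 + 0·3 + 6·1.
Output[0,1]: The receptive field on the input at this output position is [0 3 7 / 7 6 5 / 0 6 7]. Elementwise product with the kernel and sum: 0·1 + 3·1 + 7·-1 + 7·-2 + 6·-1 + 5·1 + 0·2 + 6·3 + 7·1.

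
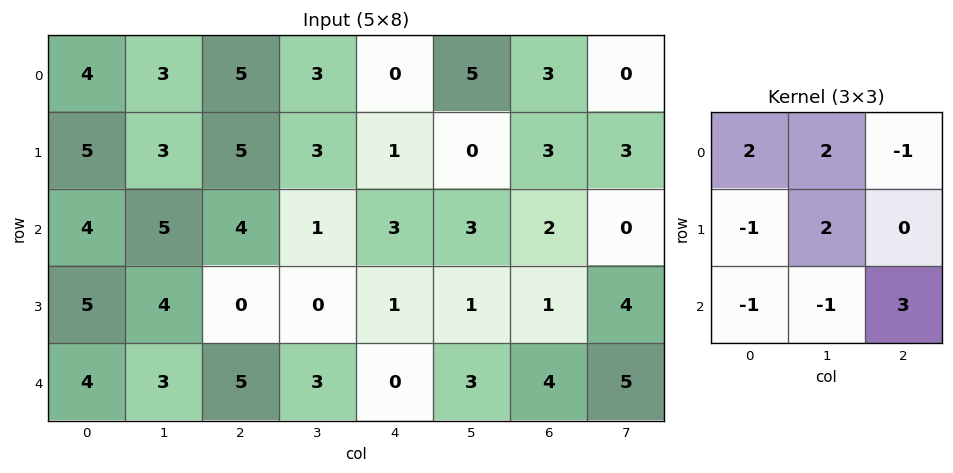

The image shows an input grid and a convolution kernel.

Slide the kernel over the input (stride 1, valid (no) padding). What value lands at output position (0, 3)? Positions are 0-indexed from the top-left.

5

The receptive field on the input at this output position is [3 0 5 / 3 1 0 / 1 3 3]. Elementwise product with the kernel and sum: 3·2 + 0·2 + 5·-1 + 3·-1 + 1·2 + 1·-1 + 3·-1 + 3·3.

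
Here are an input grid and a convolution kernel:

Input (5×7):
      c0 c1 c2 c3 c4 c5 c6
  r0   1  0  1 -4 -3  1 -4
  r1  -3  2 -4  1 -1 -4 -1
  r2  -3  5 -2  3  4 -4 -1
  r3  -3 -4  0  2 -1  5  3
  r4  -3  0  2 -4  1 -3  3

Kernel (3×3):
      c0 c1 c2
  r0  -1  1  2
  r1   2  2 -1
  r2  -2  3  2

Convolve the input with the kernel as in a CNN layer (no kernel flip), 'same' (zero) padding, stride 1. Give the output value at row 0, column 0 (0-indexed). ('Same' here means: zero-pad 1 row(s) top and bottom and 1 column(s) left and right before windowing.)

-3

The receptive field on the zero-padded input at this output position is [0 0 0 / 0 1 0 / 0 -3 2]. Elementwise product with the kernel and sum: 0·-1 + 0·1 + 0·2 + 0·2 + 1·2 + 0·-1 + 0·-2 + -3·3 + 2·2.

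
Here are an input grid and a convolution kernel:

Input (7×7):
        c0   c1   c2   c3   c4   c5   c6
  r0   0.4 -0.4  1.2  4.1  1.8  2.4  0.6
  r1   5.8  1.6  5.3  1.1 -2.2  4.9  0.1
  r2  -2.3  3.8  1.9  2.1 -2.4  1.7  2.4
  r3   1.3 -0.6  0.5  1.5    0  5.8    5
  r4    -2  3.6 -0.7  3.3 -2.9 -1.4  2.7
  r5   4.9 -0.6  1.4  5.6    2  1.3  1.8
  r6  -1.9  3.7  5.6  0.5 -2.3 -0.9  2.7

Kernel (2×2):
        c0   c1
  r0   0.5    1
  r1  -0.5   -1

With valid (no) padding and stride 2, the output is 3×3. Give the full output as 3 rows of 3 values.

-4.7 0.95 -0.5
2.6 1.3 -5.3
0.75 -3.35 -5.15

Output[0,0]: The receptive field on the input at this output position is [0.4 -0.4 / 5.8 1.6]. Elementwise product with the kernel and sum: 0.4·0.5 + -0.4·1 + 5.8·-0.5 + 1.6·-1.
Output[0,1]: The receptive field on the input at this output position is [1.2 4.1 / 5.3 1.1]. Elementwise product with the kernel and sum: 1.2·0.5 + 4.1·1 + 5.3·-0.5 + 1.1·-1.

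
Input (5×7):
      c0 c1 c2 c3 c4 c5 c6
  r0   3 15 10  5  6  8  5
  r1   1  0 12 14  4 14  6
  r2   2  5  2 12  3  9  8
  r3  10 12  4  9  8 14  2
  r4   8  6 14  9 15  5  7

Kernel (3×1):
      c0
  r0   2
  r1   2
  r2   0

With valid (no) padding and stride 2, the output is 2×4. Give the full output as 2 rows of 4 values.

Output[0,0]: The receptive field on the input at this output position is [3 / 1 / 2]. Elementwise product with the kernel and sum: 3·2 + 1·2.
Output[0,1]: The receptive field on the input at this output position is [10 / 12 / 2]. Elementwise product with the kernel and sum: 10·2 + 12·2.

8 44 20 22
24 12 22 20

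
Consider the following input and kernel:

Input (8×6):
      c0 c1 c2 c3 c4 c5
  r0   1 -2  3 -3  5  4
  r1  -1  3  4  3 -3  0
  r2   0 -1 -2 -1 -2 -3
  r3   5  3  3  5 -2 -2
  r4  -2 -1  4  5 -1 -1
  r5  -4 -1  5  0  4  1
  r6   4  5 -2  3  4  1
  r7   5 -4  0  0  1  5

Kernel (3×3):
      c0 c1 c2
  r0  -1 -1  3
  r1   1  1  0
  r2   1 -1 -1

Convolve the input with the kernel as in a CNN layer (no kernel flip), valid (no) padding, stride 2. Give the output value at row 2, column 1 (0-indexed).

-16

The receptive field on the input at this output position is [4 5 -1 / 5 0 4 / -2 3 4]. Elementwise product with the kernel and sum: 4·-1 + 5·-1 + -1·3 + 5·1 + 0·1 + -2·1 + 3·-1 + 4·-1.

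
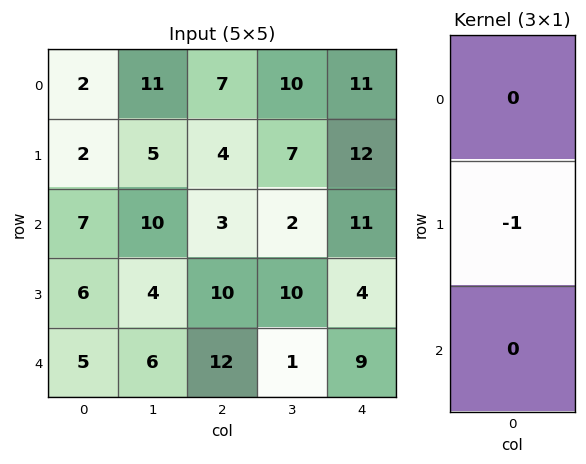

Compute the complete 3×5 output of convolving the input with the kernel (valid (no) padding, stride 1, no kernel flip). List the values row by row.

Output[0,0]: The receptive field on the input at this output position is [2 / 2 / 7]. Elementwise product with the kernel and sum: 2·-1.
Output[0,1]: The receptive field on the input at this output position is [11 / 5 / 10]. Elementwise product with the kernel and sum: 5·-1.

-2 -5 -4 -7 -12
-7 -10 -3 -2 -11
-6 -4 -10 -10 -4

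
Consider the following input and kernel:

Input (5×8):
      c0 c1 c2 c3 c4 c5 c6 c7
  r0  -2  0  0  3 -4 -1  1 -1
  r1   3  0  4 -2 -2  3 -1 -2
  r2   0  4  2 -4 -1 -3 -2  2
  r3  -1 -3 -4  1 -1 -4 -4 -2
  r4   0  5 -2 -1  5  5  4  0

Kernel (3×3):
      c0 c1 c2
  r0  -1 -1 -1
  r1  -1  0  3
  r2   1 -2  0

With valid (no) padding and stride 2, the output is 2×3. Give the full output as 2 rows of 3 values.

3 1 8
-27 4 -10

Output[0,0]: The receptive field on the input at this output position is [-2 0 0 / 3 0 4 / 0 4 2]. Elementwise product with the kernel and sum: -2·-1 + 0·-1 + 0·-1 + 3·-1 + 4·3 + 0·1 + 4·-2.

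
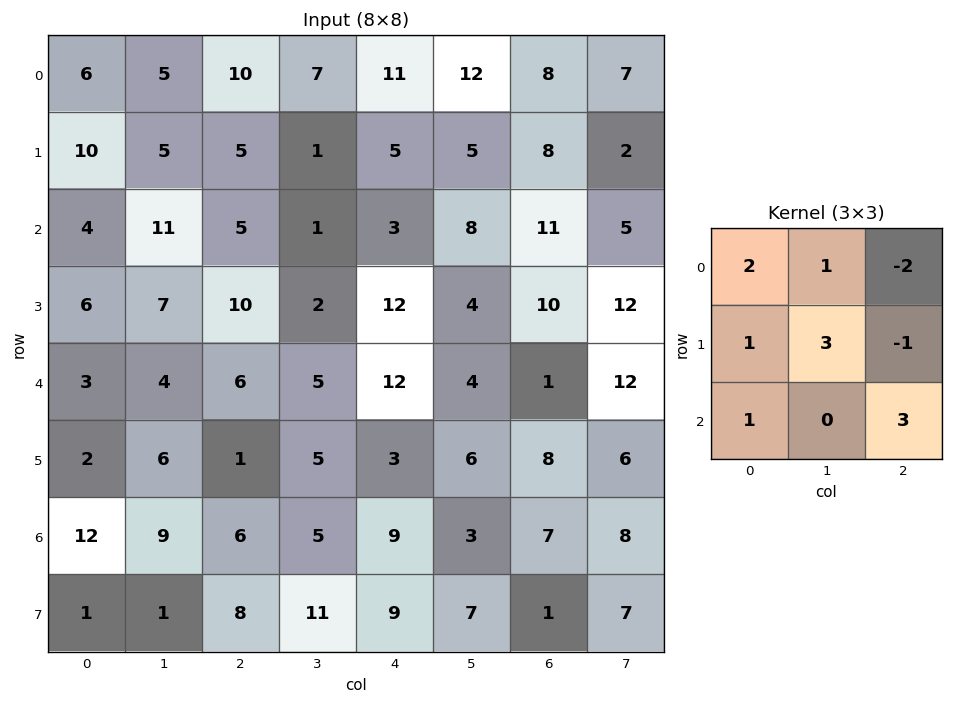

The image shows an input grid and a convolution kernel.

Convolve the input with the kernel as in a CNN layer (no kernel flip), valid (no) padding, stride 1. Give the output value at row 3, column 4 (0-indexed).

The receptive field on the input at this output position is [12 4 10 / 12 4 1 / 3 6 8]. Elementwise product with the kernel and sum: 12·2 + 4·1 + 10·-2 + 12·1 + 4·3 + 1·-1 + 3·1 + 8·3.

58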